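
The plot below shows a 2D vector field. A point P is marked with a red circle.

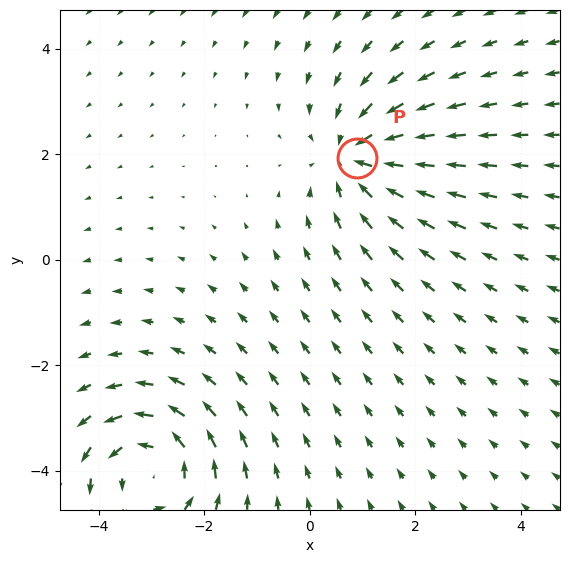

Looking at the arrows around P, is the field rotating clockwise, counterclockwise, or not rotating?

not rotating

Near P at (0.9, 1.9) the arrows show no circulation. The curl there is ≈0.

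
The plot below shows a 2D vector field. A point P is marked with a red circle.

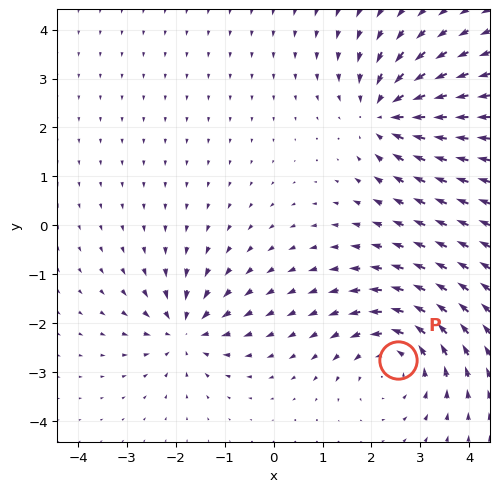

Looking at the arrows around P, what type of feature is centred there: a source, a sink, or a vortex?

vortex

At P (2.5, -2.8) the arrows circulate counterclockwise. Divergence ≈0, curl about +4 — near-zero divergence with nonzero curl is a vortex.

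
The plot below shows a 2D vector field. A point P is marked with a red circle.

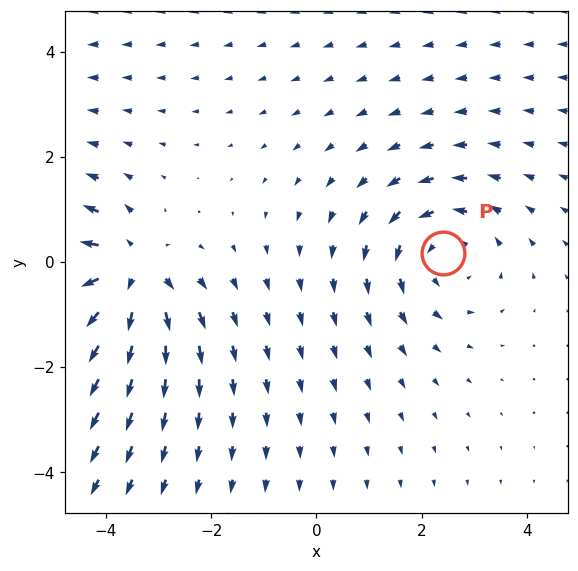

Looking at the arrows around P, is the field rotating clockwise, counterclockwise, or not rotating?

counterclockwise

Near P at (2.4, 0.2) the arrows circulate counterclockwise. The curl (z-component) there is about +3; positive curl means counterclockwise rotation.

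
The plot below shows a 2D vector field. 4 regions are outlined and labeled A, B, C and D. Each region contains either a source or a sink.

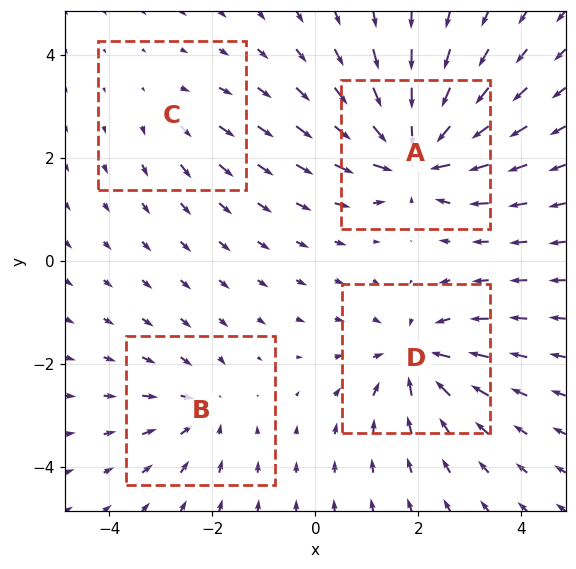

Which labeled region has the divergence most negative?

A

Divergence at each region's feature centre — A: about -7, B: about -4, C: about +2, D: about -6. Region A is most negative.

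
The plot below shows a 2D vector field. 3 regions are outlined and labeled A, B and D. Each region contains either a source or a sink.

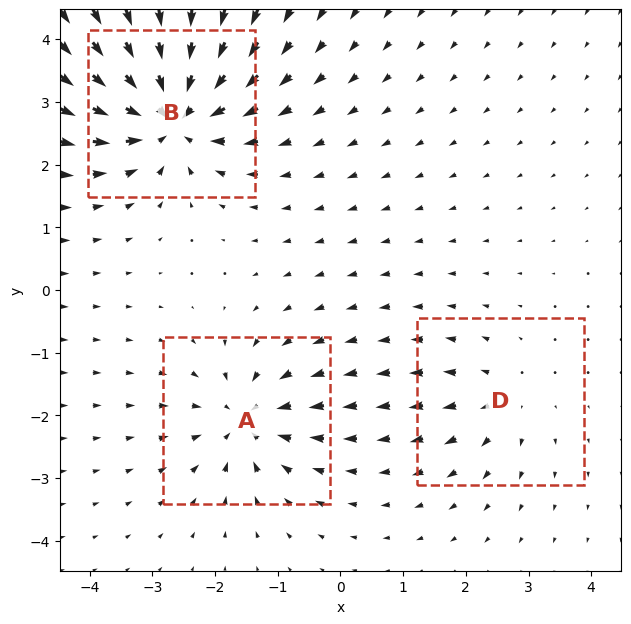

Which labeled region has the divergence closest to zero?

Divergence at each region's feature centre — A: about -4, B: about -6, D: about +2. Region D is closest to zero.

D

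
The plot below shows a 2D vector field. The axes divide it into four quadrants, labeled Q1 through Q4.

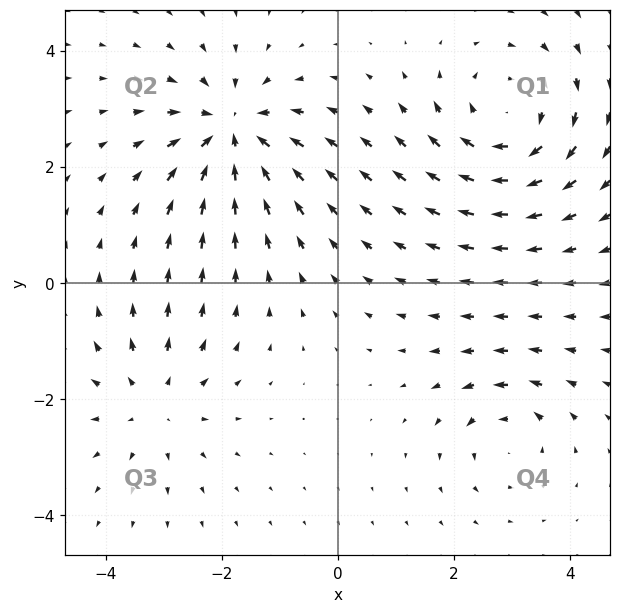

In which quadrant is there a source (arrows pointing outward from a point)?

The source sits at approximately (-3.2, -2.1), which lies in quadrant Q3. The divergence there is about +3, positive as expected for a source.

Q3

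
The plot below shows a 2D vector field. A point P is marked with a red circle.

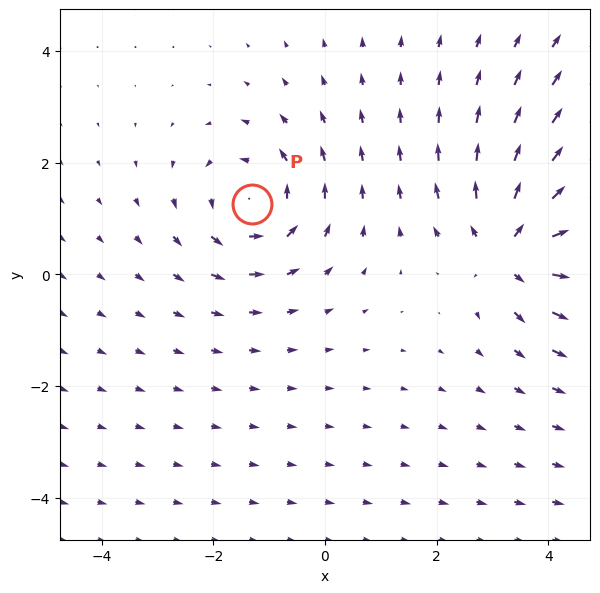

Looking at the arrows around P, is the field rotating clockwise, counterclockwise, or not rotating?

Near P at (-1.3, 1.3) the arrows circulate counterclockwise. The curl (z-component) there is about +3; positive curl means counterclockwise rotation.

counterclockwise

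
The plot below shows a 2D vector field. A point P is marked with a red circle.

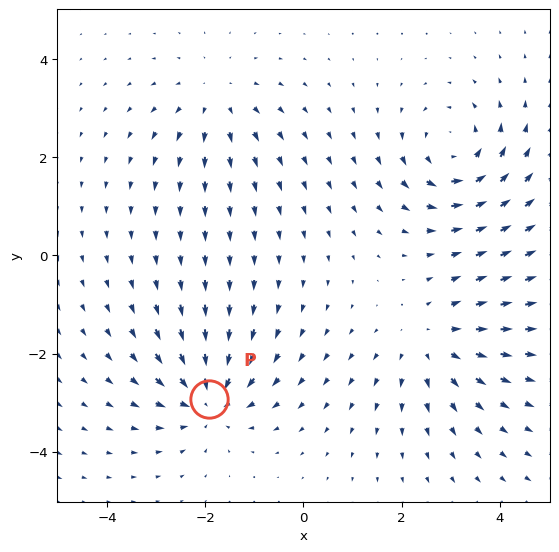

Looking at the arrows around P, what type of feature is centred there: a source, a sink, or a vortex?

sink

At P (-1.9, -2.9) the arrows converge inward. Divergence about -6, curl ≈0 — negative divergence with near-zero curl is a sink.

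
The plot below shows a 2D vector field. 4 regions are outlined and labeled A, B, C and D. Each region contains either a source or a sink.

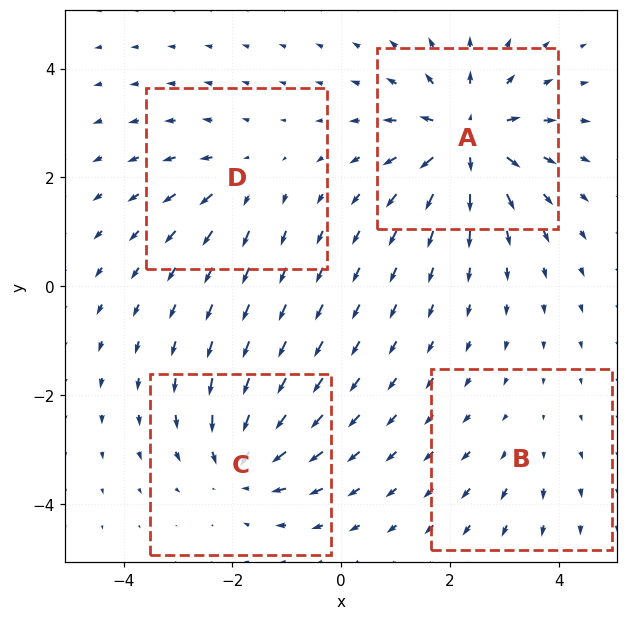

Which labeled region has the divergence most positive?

Divergence at each region's feature centre — A: about +8, B: about +2, C: about -6, D: about +4. Region A is most positive.

A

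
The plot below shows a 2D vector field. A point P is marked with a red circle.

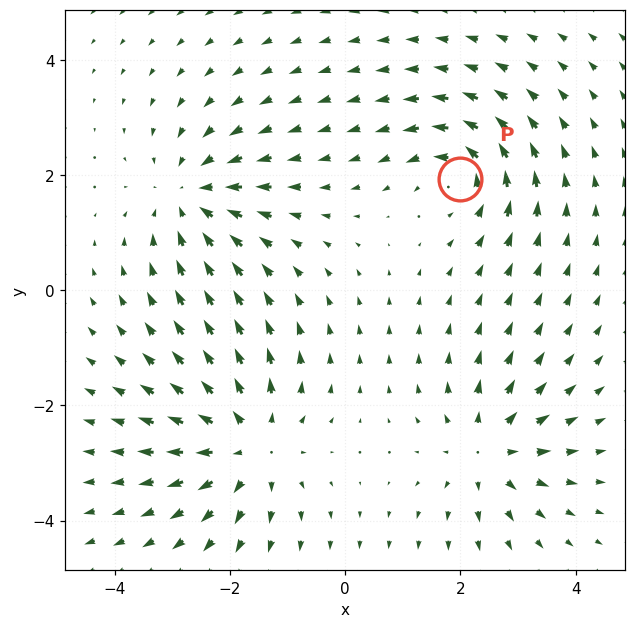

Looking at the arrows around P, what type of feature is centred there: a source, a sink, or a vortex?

vortex

At P (2.0, 1.9) the arrows circulate counterclockwise. Divergence ≈0, curl about +4 — near-zero divergence with nonzero curl is a vortex.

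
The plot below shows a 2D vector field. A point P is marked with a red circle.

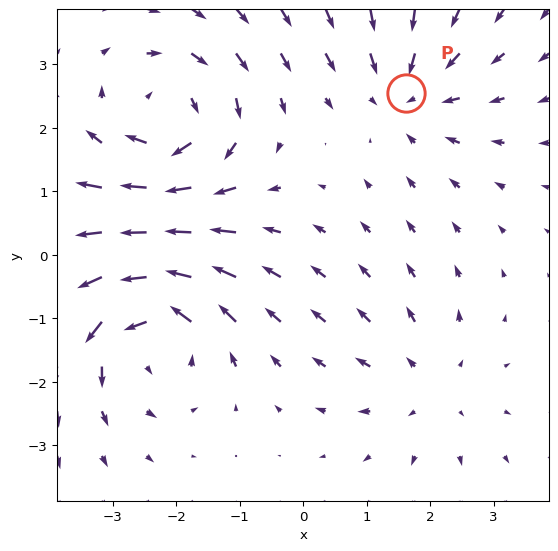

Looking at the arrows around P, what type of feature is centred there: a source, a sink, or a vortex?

sink

At P (1.6, 2.5) the arrows converge inward. Divergence about -3, curl ≈0 — negative divergence with near-zero curl is a sink.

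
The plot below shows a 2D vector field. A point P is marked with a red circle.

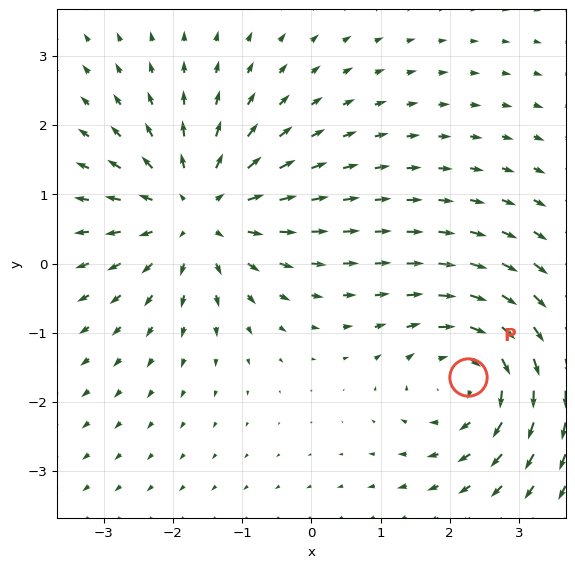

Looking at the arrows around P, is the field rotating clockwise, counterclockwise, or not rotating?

Near P at (2.3, -1.6) the arrows circulate clockwise. The curl (z-component) there is about -4; negative curl means clockwise rotation.

clockwise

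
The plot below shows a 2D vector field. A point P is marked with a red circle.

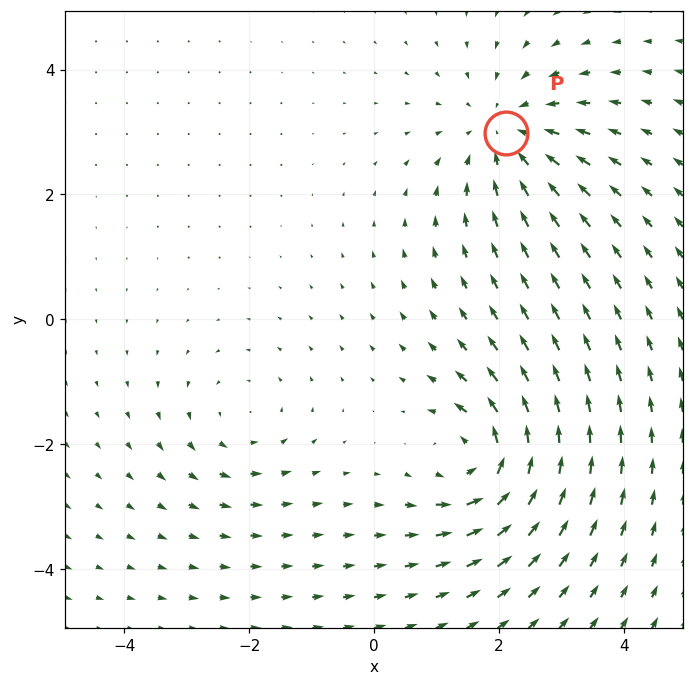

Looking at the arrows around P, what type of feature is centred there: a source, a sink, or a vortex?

At P (2.1, 3.0) the arrows converge inward. Divergence about -4, curl ≈0 — negative divergence with near-zero curl is a sink.

sink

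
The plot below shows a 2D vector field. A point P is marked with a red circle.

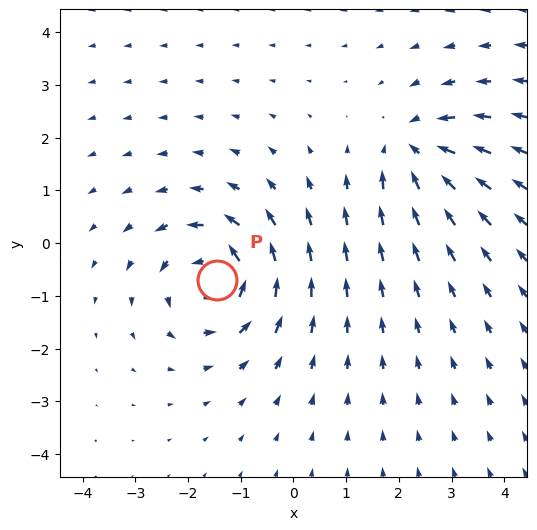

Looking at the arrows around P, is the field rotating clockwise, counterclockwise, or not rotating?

Near P at (-1.5, -0.7) the arrows circulate counterclockwise. The curl (z-component) there is about +5; positive curl means counterclockwise rotation.

counterclockwise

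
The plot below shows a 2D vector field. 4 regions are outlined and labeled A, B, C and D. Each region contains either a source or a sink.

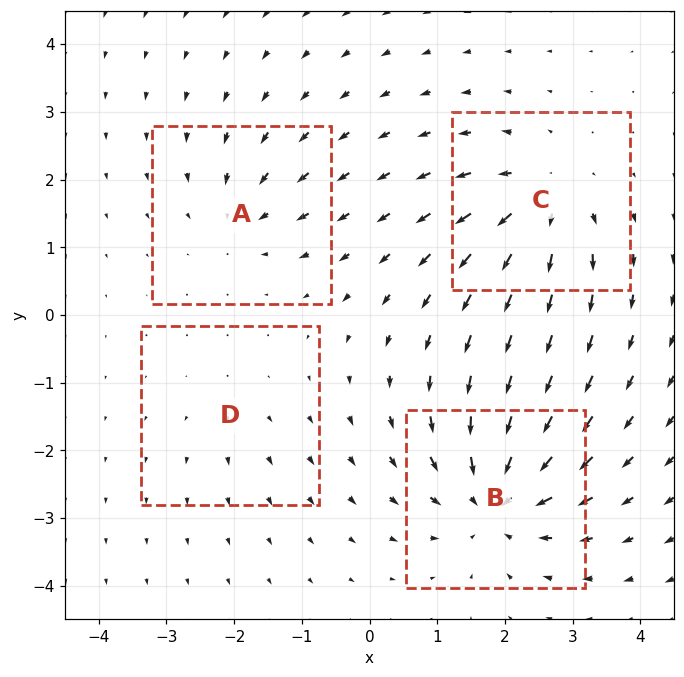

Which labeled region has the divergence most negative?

Divergence at each region's feature centre — A: about -4, B: about -8, C: about +6, D: about +2. Region B is most negative.

B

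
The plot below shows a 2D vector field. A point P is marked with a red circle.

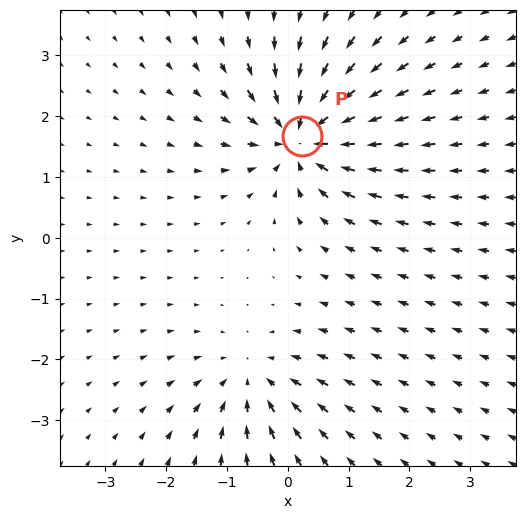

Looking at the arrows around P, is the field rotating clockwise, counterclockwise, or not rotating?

Near P at (0.2, 1.7) the arrows show no circulation. The curl there is ≈0.

not rotating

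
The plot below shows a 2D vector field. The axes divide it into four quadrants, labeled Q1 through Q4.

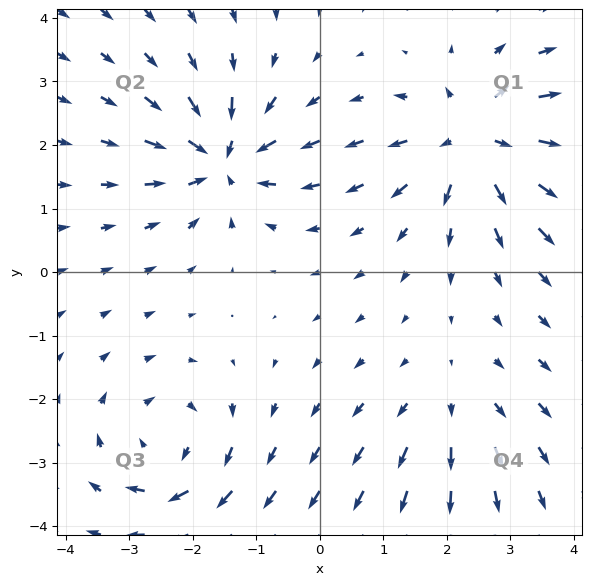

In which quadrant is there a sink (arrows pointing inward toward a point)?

Q2

The sink sits at approximately (-1.5, 1.8), which lies in quadrant Q2. The divergence there is about -6, negative as expected for a sink.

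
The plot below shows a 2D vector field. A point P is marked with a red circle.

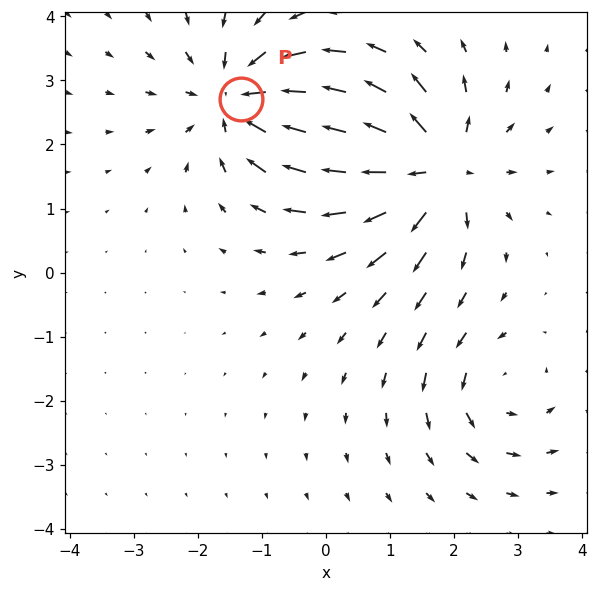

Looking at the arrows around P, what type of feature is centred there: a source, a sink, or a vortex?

At P (-1.3, 2.7) the arrows converge inward. Divergence about -5, curl ≈0 — negative divergence with near-zero curl is a sink.

sink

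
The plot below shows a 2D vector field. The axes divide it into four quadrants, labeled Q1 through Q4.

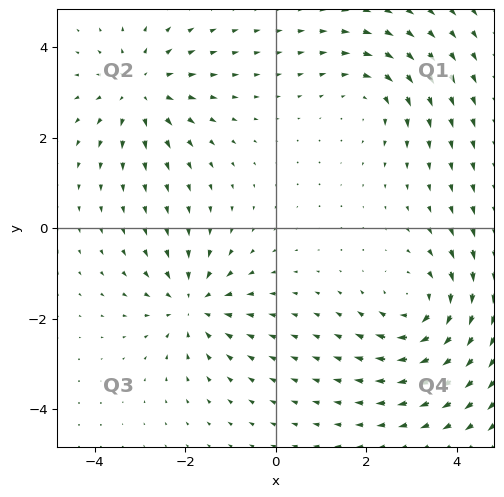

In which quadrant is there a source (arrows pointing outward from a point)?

Q2

The source sits at approximately (-3.0, 3.1), which lies in quadrant Q2. The divergence there is about +3, positive as expected for a source.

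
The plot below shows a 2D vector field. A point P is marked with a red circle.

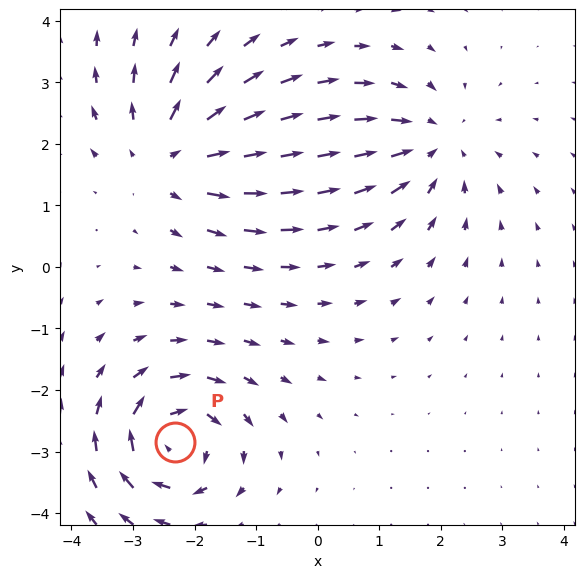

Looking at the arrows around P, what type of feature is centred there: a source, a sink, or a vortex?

vortex

At P (-2.3, -2.8) the arrows circulate clockwise. Divergence ≈0, curl about -7 — near-zero divergence with nonzero curl is a vortex.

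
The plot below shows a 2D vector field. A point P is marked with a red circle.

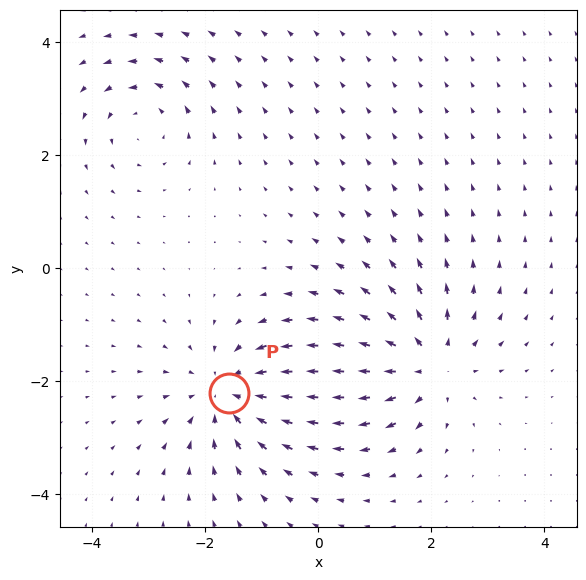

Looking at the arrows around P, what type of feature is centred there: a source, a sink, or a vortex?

sink

At P (-1.6, -2.2) the arrows converge inward. Divergence about -5, curl ≈0 — negative divergence with near-zero curl is a sink.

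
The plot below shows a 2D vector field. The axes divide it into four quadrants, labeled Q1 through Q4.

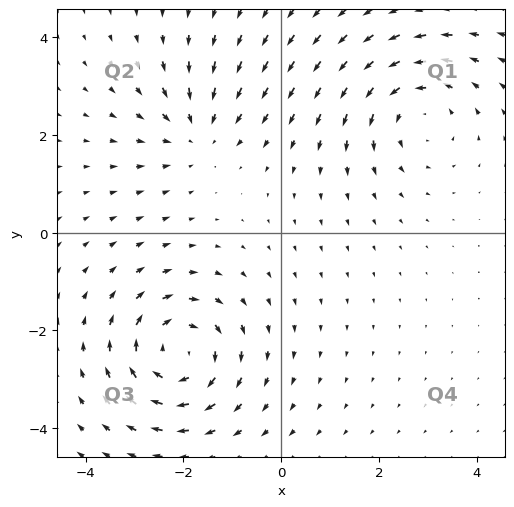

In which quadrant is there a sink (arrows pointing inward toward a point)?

The sink sits at approximately (-1.7, 2.1), which lies in quadrant Q2. The divergence there is about -3, negative as expected for a sink.

Q2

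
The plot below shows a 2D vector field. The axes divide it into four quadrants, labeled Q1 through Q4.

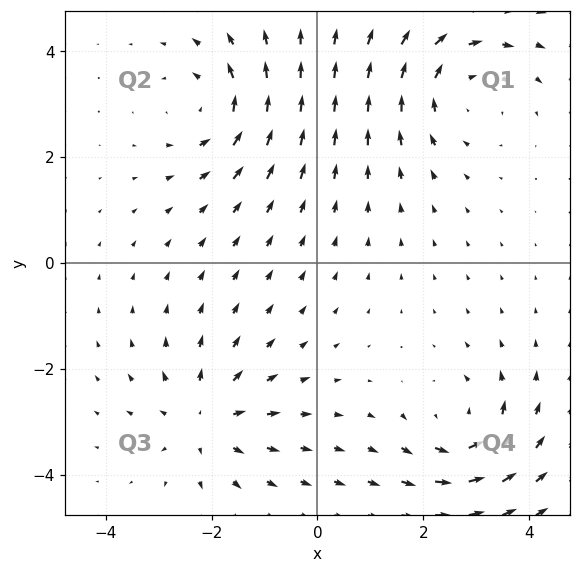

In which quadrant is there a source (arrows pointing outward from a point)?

Q3

The source sits at approximately (-2.1, -3.0), which lies in quadrant Q3. The divergence there is about +4, positive as expected for a source.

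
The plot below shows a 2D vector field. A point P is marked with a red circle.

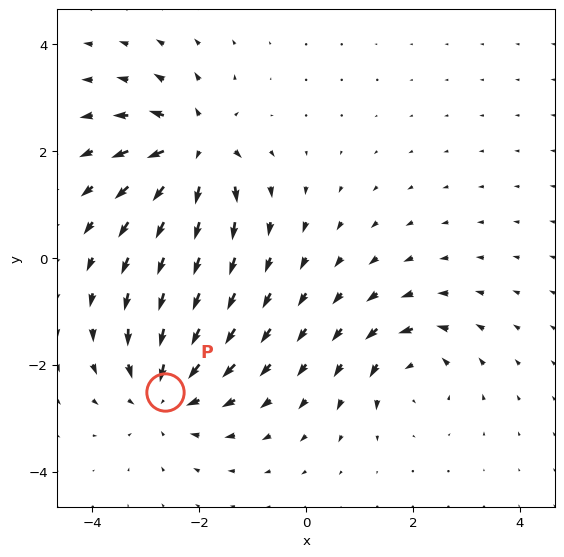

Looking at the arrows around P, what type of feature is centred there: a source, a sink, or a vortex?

sink

At P (-2.6, -2.5) the arrows converge inward. Divergence about -4, curl ≈0 — negative divergence with near-zero curl is a sink.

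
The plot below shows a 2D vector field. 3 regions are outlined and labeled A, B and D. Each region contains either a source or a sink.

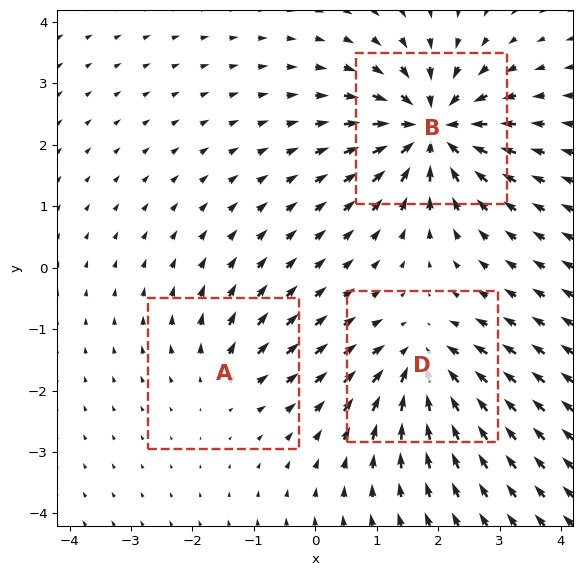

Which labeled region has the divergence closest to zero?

Divergence at each region's feature centre — A: about +2, B: about -6, D: about -4. Region A is closest to zero.

A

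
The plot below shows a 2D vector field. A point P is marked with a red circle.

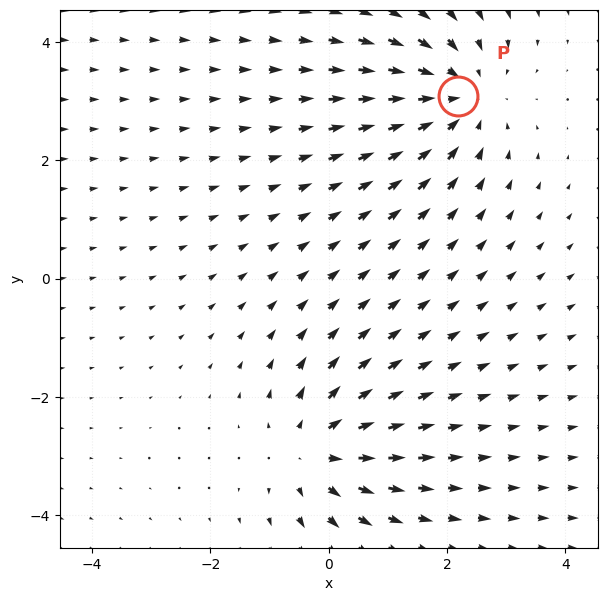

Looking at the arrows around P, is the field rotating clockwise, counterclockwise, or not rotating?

Near P at (2.2, 3.1) the arrows show no circulation. The curl there is ≈0.

not rotating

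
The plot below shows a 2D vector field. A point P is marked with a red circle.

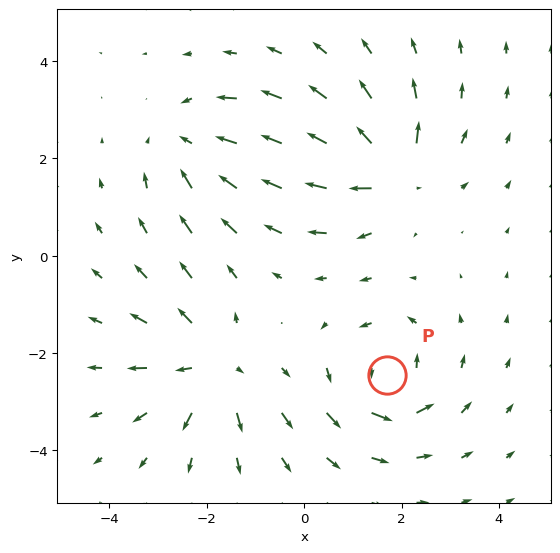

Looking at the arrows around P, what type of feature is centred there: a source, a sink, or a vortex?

At P (1.7, -2.5) the arrows circulate counterclockwise. Divergence ≈0, curl about +5 — near-zero divergence with nonzero curl is a vortex.

vortex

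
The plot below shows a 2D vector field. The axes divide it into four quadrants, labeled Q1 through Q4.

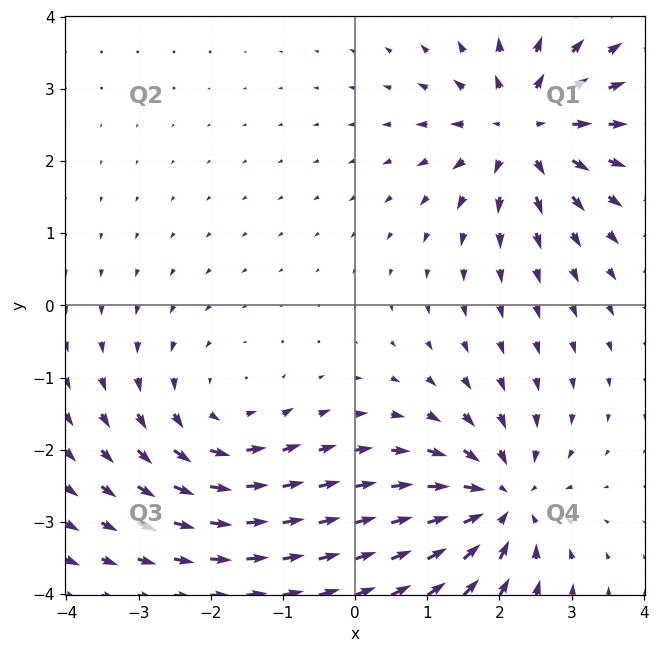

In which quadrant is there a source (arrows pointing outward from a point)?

Q1

The source sits at approximately (2.3, 2.4), which lies in quadrant Q1. The divergence there is about +6, positive as expected for a source.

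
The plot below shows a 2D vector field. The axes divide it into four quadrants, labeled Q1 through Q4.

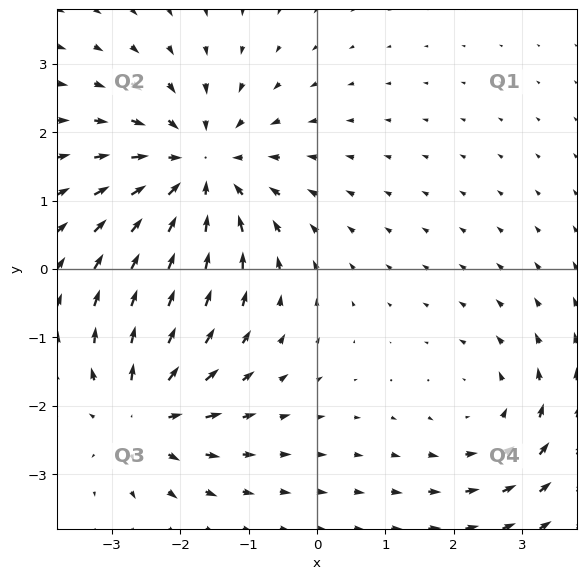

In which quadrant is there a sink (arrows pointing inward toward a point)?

Q2

The sink sits at approximately (-1.7, 1.4), which lies in quadrant Q2. The divergence there is about -4, negative as expected for a sink.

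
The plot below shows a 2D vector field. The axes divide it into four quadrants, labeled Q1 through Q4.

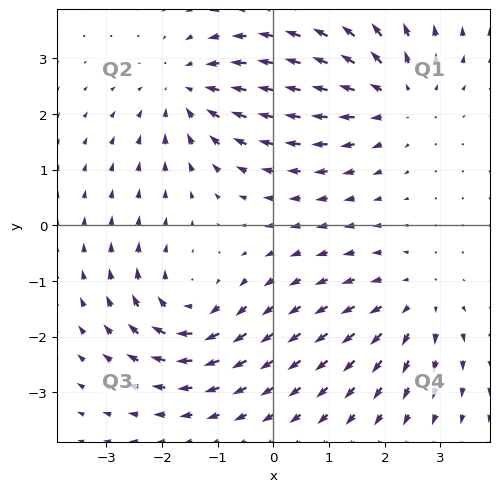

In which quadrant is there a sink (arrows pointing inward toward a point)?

Q2

The sink sits at approximately (-1.5, 2.4), which lies in quadrant Q2. The divergence there is about -3, negative as expected for a sink.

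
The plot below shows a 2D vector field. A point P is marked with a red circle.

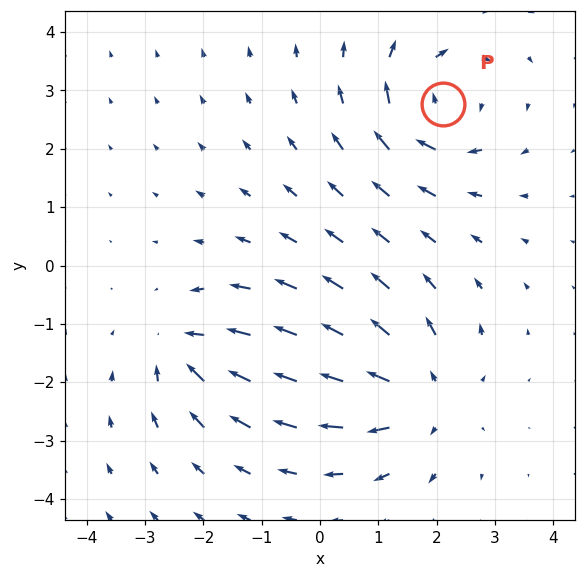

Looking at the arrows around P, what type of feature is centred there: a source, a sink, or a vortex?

vortex

At P (2.1, 2.8) the arrows circulate clockwise. Divergence ≈0, curl about -5 — near-zero divergence with nonzero curl is a vortex.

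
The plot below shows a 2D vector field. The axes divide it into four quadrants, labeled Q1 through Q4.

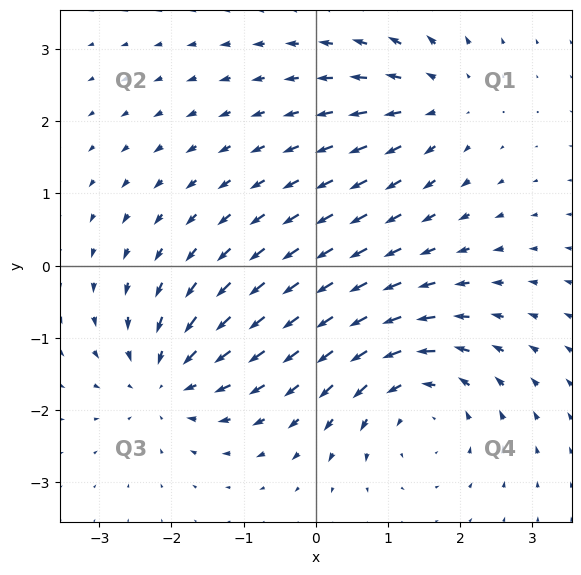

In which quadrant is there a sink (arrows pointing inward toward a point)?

Q3

The sink sits at approximately (-2.1, -1.6), which lies in quadrant Q3. The divergence there is about -5, negative as expected for a sink.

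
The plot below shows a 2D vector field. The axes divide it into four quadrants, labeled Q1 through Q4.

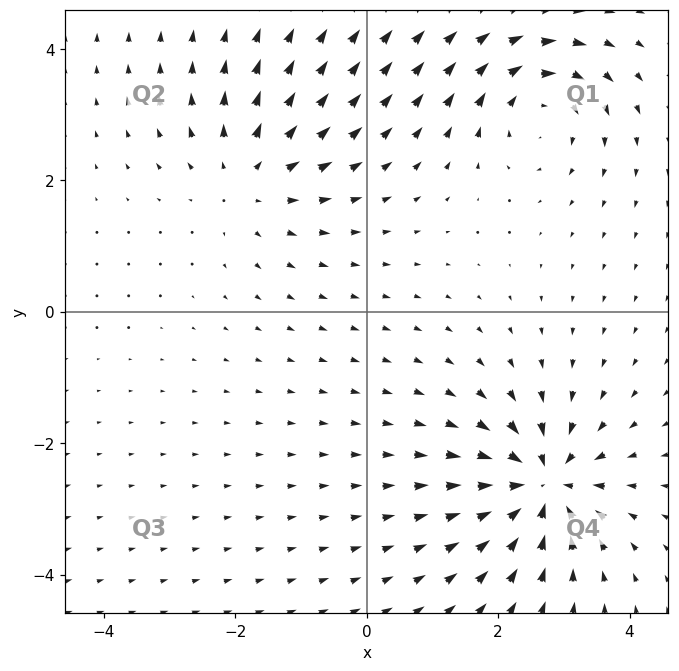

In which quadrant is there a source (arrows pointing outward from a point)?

Q2

The source sits at approximately (-1.8, 2.0), which lies in quadrant Q2. The divergence there is about +3, positive as expected for a source.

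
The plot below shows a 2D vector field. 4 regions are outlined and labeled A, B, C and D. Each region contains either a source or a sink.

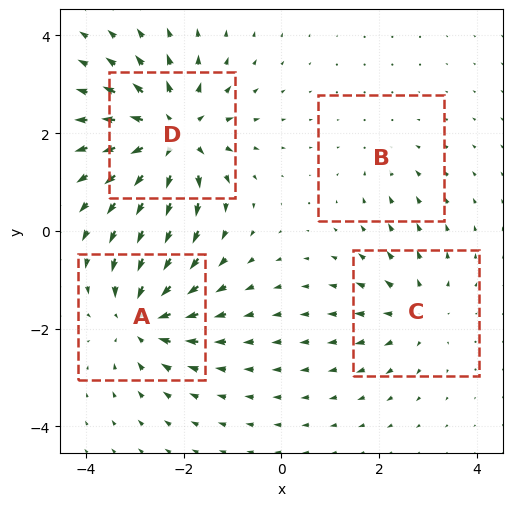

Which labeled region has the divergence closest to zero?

B

Divergence at each region's feature centre — A: about -6, B: about -2, C: about +4, D: about +7. Region B is closest to zero.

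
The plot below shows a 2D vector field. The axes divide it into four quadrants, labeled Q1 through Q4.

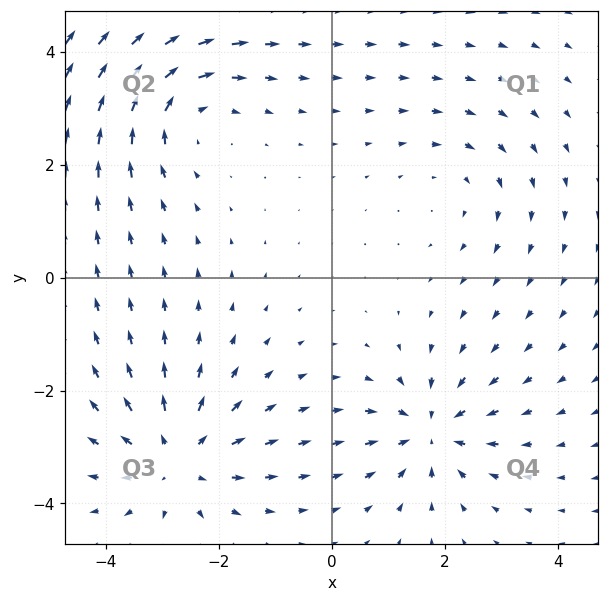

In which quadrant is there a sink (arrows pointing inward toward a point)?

The sink sits at approximately (1.8, -2.7), which lies in quadrant Q4. The divergence there is about -5, negative as expected for a sink.

Q4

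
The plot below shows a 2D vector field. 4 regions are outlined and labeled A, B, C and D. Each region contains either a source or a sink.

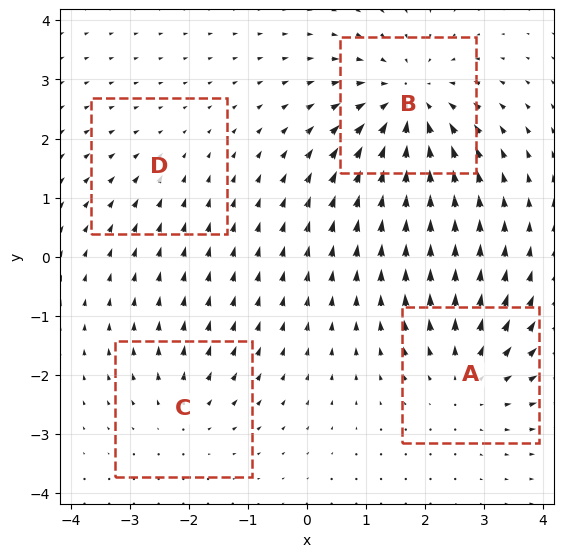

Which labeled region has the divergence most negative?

B

Divergence at each region's feature centre — A: about +5, B: about -6, C: about +3, D: about -2. Region B is most negative.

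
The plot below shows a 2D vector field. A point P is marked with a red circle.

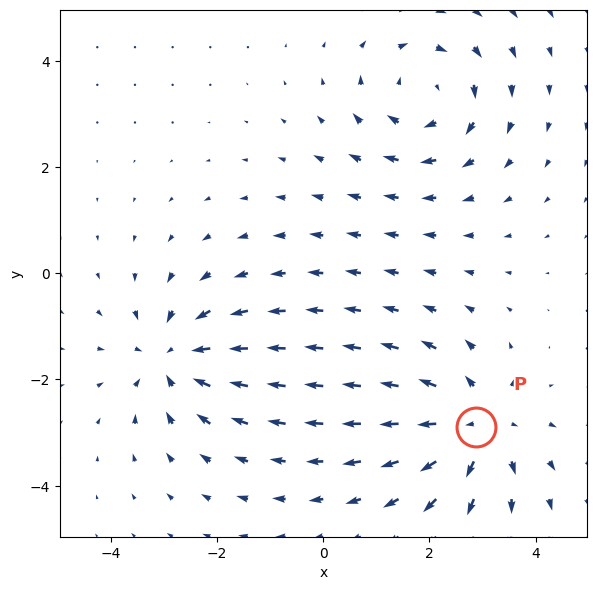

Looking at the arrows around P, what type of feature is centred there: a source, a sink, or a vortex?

At P (2.9, -2.9) the arrows spread outward. Divergence about +4, curl ≈0 — positive divergence with near-zero curl is a source.

source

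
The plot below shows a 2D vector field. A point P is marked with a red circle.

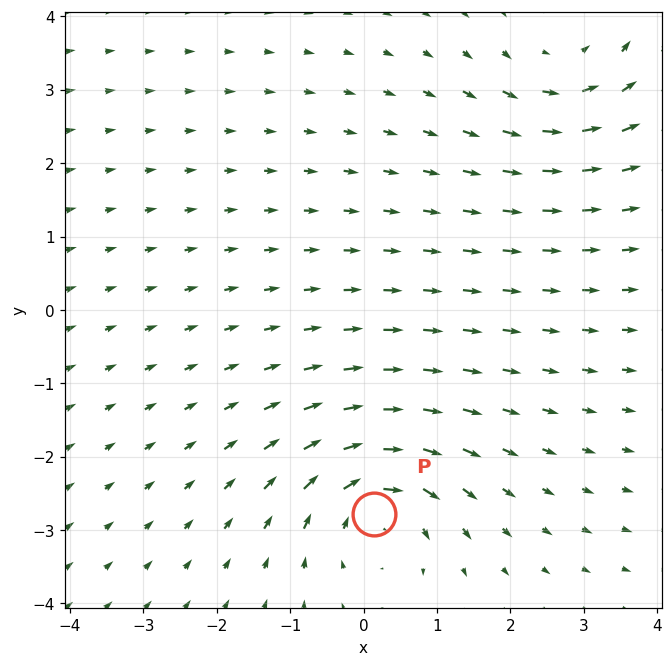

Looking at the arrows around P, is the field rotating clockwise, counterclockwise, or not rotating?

clockwise

Near P at (0.1, -2.8) the arrows circulate clockwise. The curl (z-component) there is about -5; negative curl means clockwise rotation.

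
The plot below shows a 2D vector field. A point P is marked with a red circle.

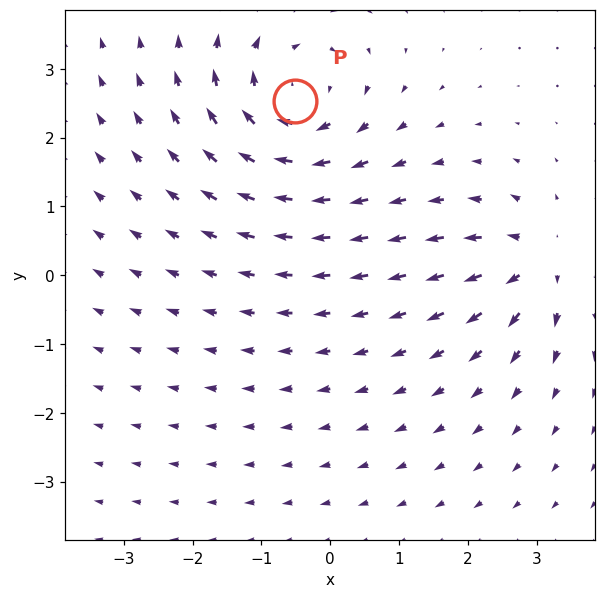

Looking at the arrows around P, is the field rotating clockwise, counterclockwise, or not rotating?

Near P at (-0.5, 2.5) the arrows circulate clockwise. The curl (z-component) there is about -5; negative curl means clockwise rotation.

clockwise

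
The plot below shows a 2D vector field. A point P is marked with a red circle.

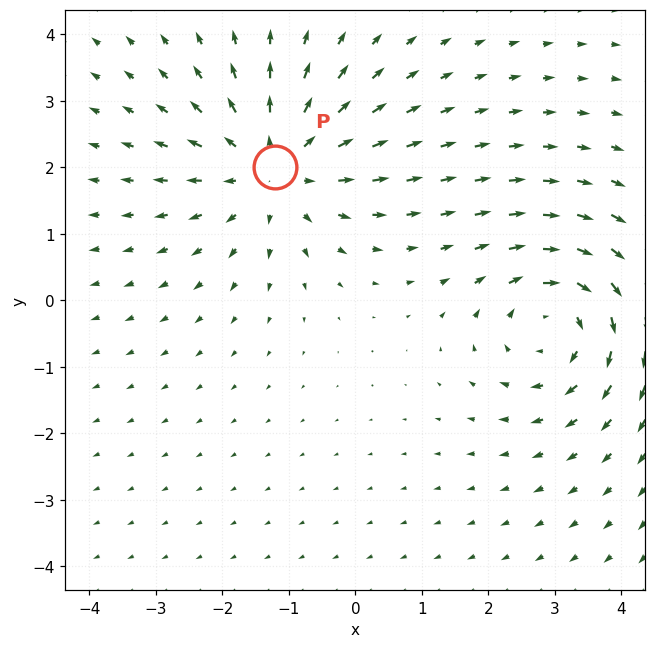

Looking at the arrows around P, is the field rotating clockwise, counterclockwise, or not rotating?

not rotating

Near P at (-1.2, 2.0) the arrows show no circulation. The curl there is ≈0.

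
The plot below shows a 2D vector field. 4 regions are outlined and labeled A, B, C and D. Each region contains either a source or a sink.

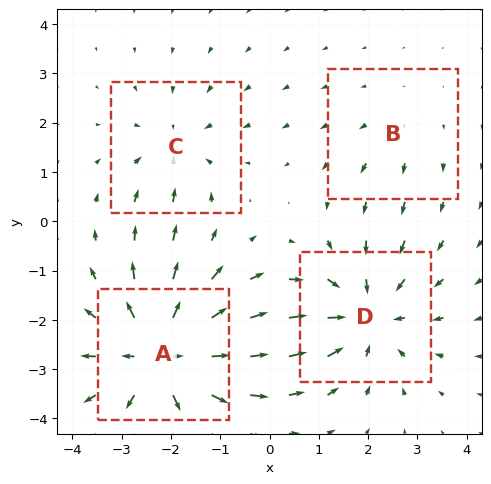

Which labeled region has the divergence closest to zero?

B

Divergence at each region's feature centre — A: about +6, B: about +2, C: about -3, D: about -4. Region B is closest to zero.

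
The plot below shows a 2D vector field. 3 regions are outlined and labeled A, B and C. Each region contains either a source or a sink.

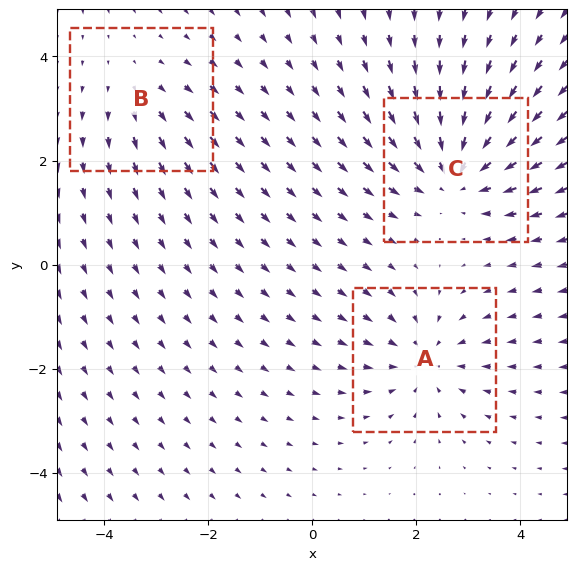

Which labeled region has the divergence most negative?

Divergence at each region's feature centre — A: about -3, B: about +2, C: about -4. Region C is most negative.

C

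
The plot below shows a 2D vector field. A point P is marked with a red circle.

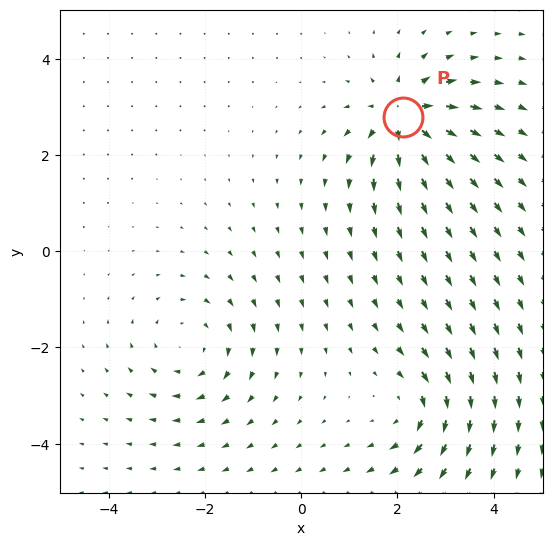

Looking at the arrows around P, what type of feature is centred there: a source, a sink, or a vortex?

At P (2.1, 2.8) the arrows spread outward. Divergence about +5, curl ≈0 — positive divergence with near-zero curl is a source.

source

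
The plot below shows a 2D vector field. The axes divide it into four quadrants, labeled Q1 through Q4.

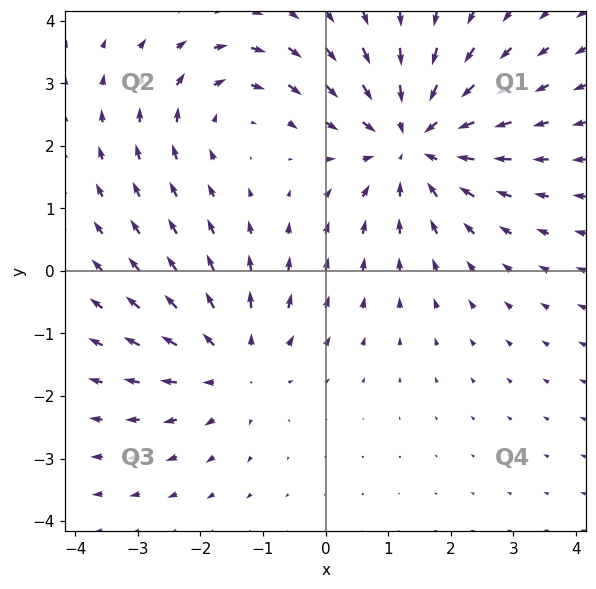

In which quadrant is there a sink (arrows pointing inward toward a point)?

Q1

The sink sits at approximately (1.4, 2.1), which lies in quadrant Q1. The divergence there is about -4, negative as expected for a sink.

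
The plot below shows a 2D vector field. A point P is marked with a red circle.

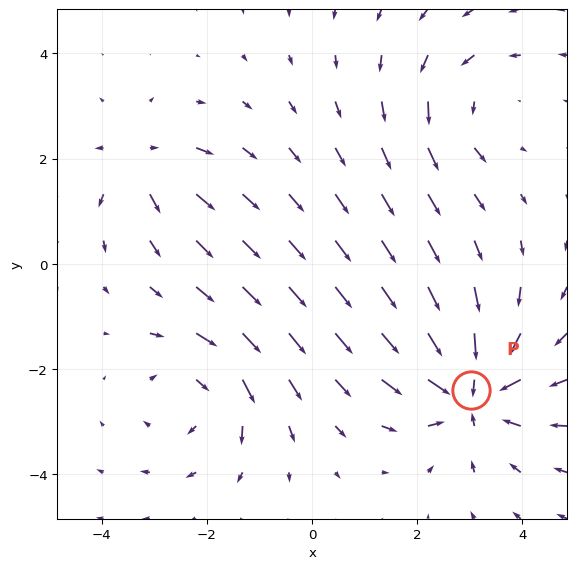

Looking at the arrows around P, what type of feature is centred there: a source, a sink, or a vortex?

sink

At P (3.0, -2.4) the arrows converge inward. Divergence about -5, curl ≈0 — negative divergence with near-zero curl is a sink.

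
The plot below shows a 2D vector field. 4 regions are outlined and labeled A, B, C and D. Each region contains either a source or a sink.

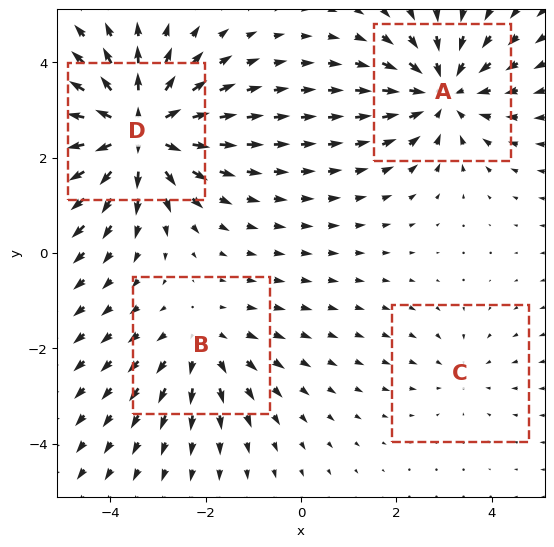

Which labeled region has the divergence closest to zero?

C

Divergence at each region's feature centre — A: about -4, B: about +3, C: about -2, D: about +6. Region C is closest to zero.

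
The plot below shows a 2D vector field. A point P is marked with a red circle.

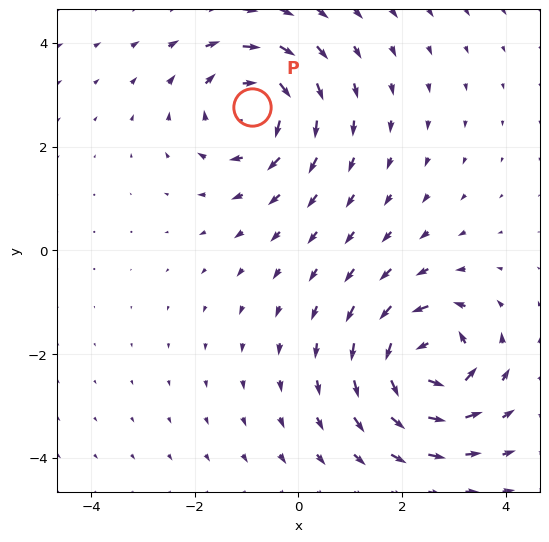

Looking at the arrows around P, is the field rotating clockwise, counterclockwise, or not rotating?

Near P at (-0.9, 2.8) the arrows circulate clockwise. The curl (z-component) there is about -3; negative curl means clockwise rotation.

clockwise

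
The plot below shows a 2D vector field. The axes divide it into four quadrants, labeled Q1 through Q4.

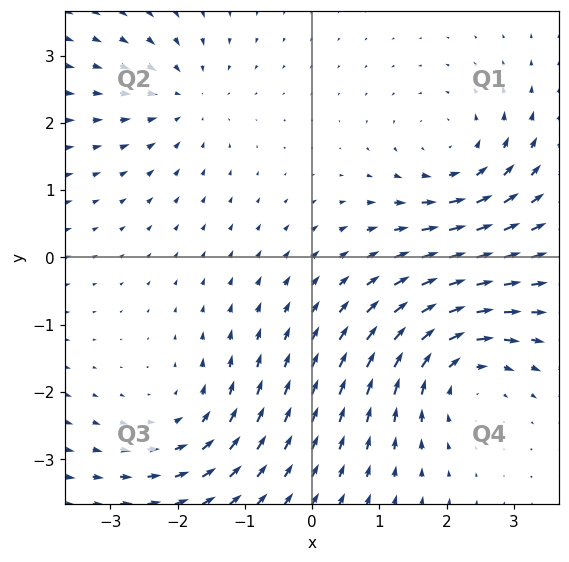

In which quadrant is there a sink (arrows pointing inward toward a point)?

The sink sits at approximately (-1.9, 2.4), which lies in quadrant Q2. The divergence there is about -4, negative as expected for a sink.

Q2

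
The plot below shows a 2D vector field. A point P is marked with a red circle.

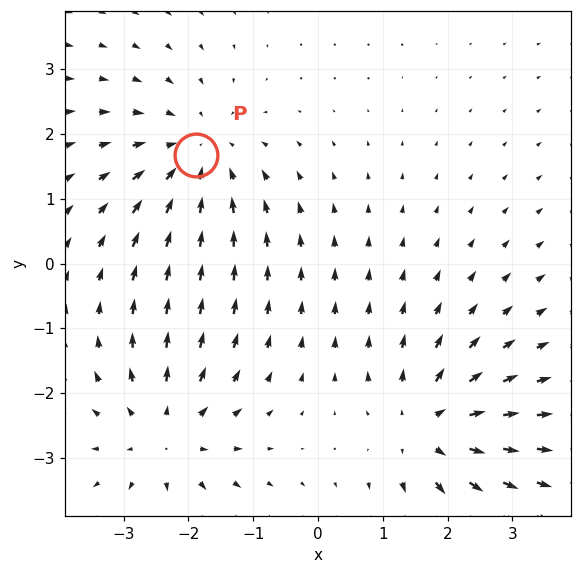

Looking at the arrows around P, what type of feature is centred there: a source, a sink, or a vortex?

At P (-1.9, 1.7) the arrows converge inward. Divergence about -3, curl ≈0 — negative divergence with near-zero curl is a sink.

sink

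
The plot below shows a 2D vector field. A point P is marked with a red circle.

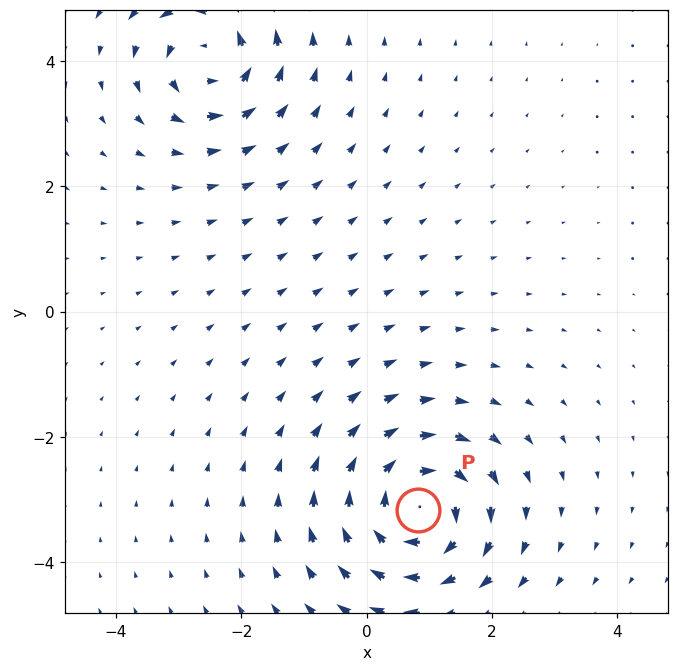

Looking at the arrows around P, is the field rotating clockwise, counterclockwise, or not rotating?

clockwise

Near P at (0.8, -3.2) the arrows circulate clockwise. The curl (z-component) there is about -6; negative curl means clockwise rotation.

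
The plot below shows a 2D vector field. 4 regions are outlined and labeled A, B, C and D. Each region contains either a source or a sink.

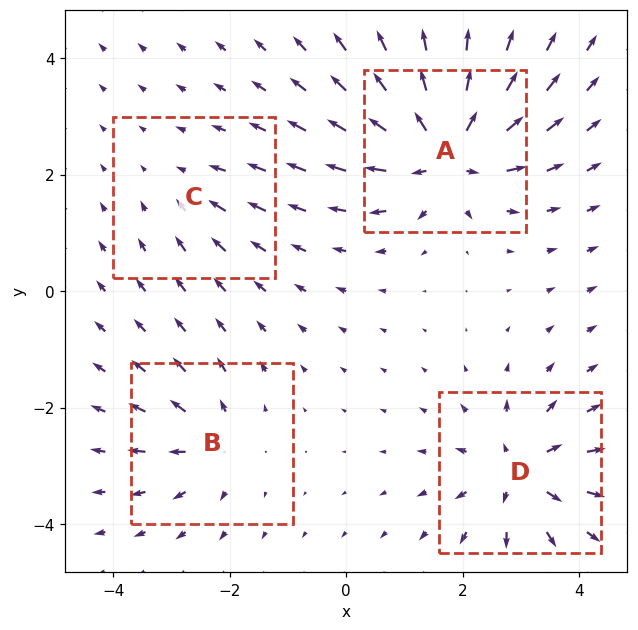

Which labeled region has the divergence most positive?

Divergence at each region's feature centre — A: about +8, B: about +4, C: about -2, D: about +6. Region A is most positive.

A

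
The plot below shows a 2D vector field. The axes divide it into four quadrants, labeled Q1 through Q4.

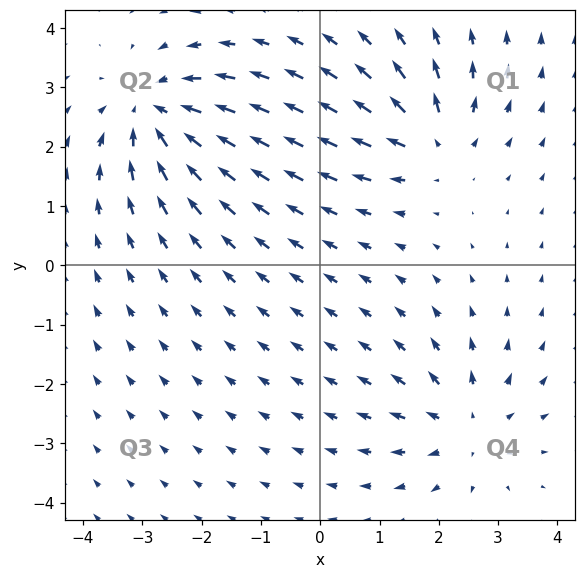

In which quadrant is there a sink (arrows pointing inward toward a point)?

The sink sits at approximately (-2.8, 2.6), which lies in quadrant Q2. The divergence there is about -5, negative as expected for a sink.

Q2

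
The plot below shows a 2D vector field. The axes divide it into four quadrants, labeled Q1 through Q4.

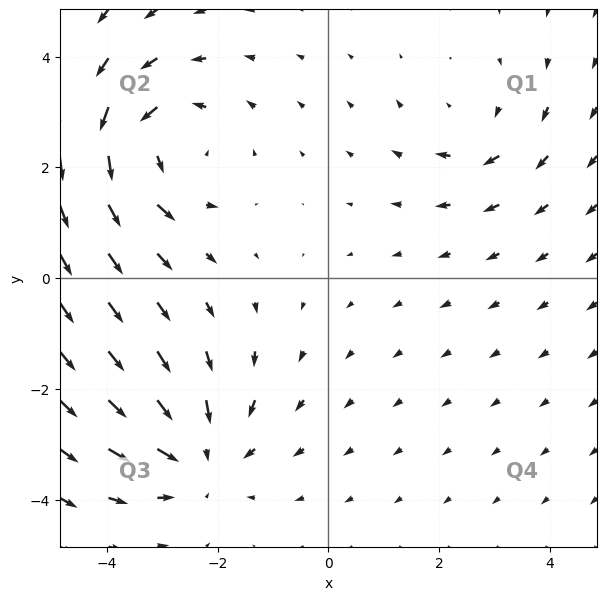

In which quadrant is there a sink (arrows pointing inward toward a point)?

The sink sits at approximately (-2.3, -3.2), which lies in quadrant Q3. The divergence there is about -4, negative as expected for a sink.

Q3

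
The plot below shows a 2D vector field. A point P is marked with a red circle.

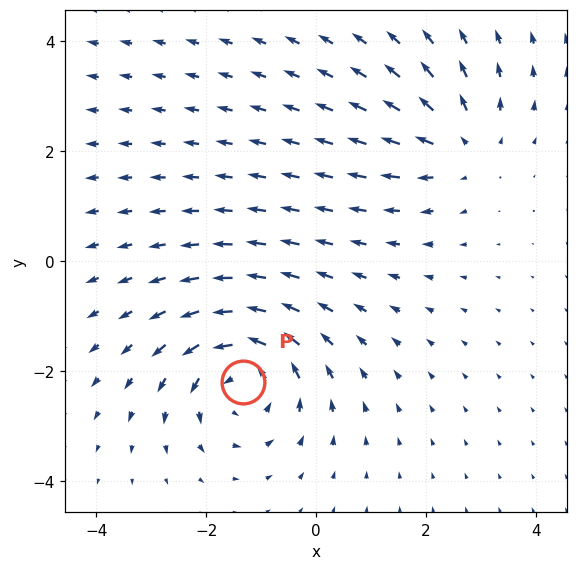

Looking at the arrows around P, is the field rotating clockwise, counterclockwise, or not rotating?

counterclockwise

Near P at (-1.3, -2.2) the arrows circulate counterclockwise. The curl (z-component) there is about +4; positive curl means counterclockwise rotation.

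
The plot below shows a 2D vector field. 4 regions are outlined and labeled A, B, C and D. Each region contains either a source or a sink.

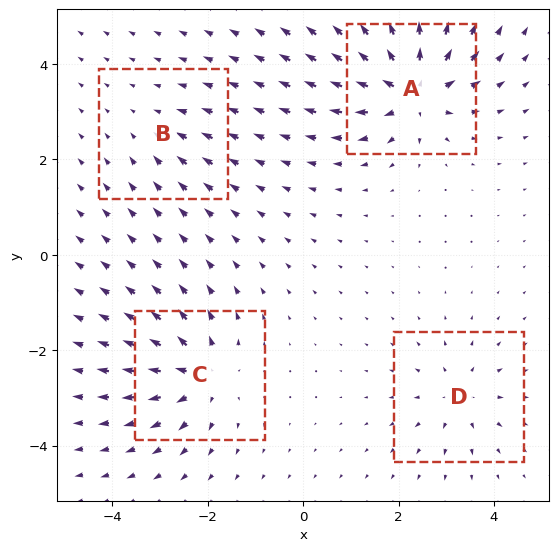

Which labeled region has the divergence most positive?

Divergence at each region's feature centre — A: about +8, B: about -2, C: about +6, D: about +4. Region A is most positive.

A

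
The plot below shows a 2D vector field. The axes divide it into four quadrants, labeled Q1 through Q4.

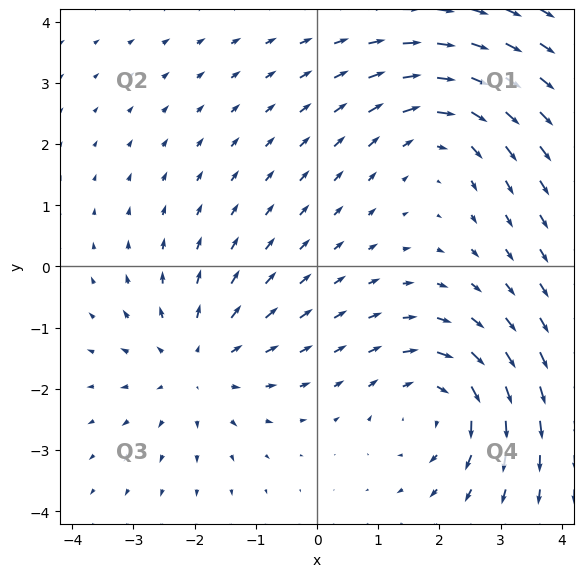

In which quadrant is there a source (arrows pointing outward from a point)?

The source sits at approximately (-2.0, -1.6), which lies in quadrant Q3. The divergence there is about +3, positive as expected for a source.

Q3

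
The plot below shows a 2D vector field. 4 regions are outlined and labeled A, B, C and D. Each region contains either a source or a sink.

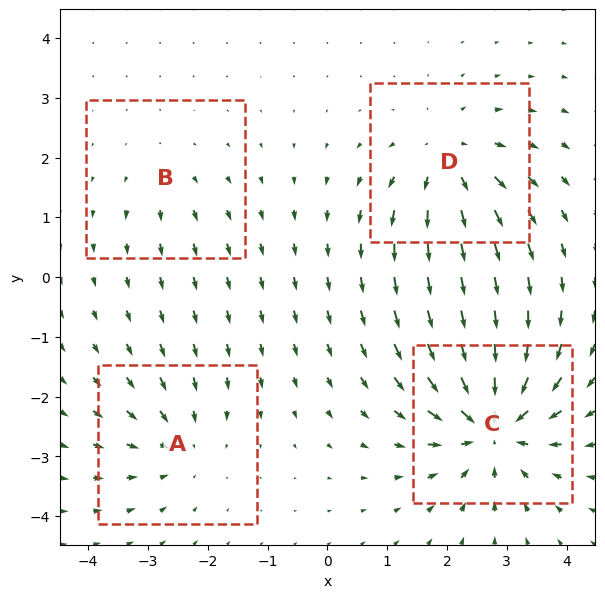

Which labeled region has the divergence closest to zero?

Divergence at each region's feature centre — A: about -4, B: about +2, C: about -8, D: about +5. Region B is closest to zero.

B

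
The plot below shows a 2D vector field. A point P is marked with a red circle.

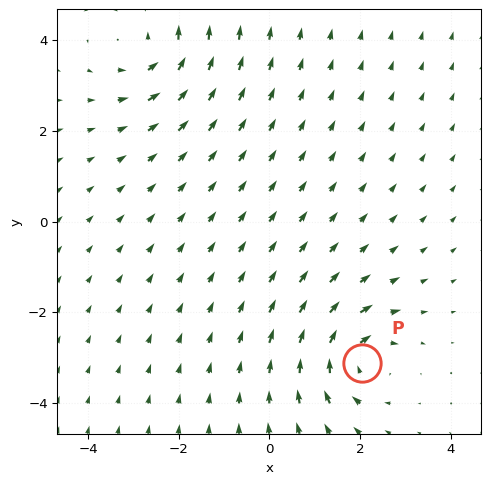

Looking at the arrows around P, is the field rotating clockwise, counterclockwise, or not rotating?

clockwise

Near P at (2.0, -3.1) the arrows circulate clockwise. The curl (z-component) there is about -4; negative curl means clockwise rotation.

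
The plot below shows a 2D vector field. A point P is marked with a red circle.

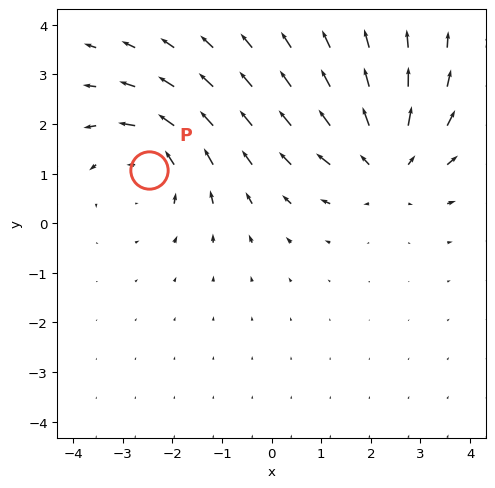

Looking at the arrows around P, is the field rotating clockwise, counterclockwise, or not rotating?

Near P at (-2.5, 1.1) the arrows circulate counterclockwise. The curl (z-component) there is about +3; positive curl means counterclockwise rotation.

counterclockwise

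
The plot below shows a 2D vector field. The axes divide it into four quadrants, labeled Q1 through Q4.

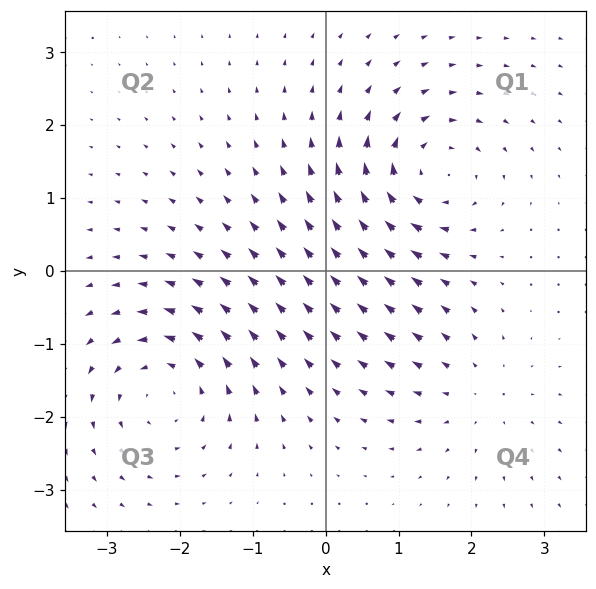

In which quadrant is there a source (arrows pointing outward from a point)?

Q4

The source sits at approximately (2.1, -1.6), which lies in quadrant Q4. The divergence there is about +3, positive as expected for a source.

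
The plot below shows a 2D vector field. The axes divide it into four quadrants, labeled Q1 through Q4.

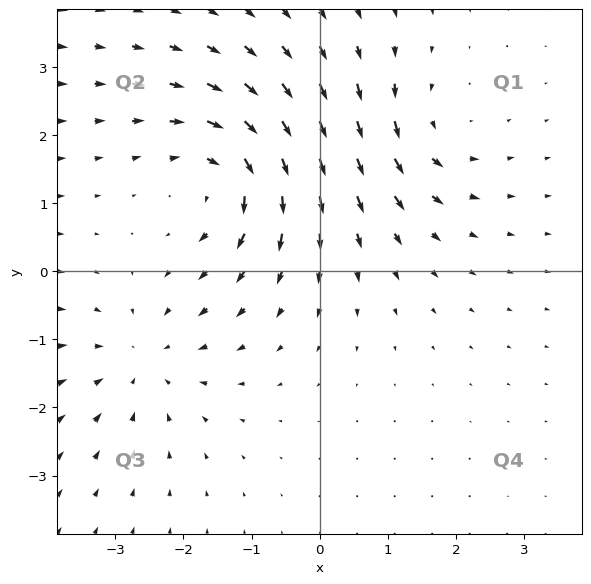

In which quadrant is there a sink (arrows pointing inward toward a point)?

The sink sits at approximately (-2.6, -1.3), which lies in quadrant Q3. The divergence there is about -3, negative as expected for a sink.

Q3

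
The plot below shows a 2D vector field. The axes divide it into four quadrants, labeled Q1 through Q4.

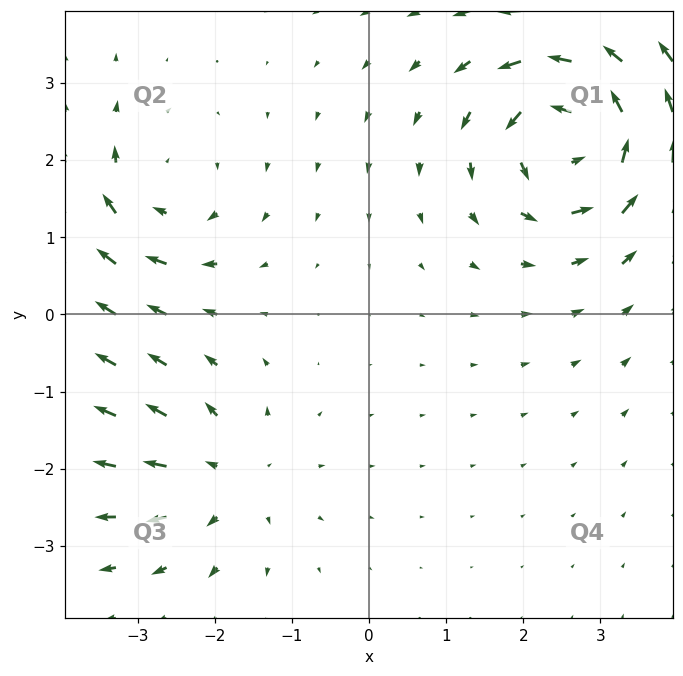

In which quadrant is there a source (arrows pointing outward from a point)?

The source sits at approximately (-1.9, -2.1), which lies in quadrant Q3. The divergence there is about +3, positive as expected for a source.

Q3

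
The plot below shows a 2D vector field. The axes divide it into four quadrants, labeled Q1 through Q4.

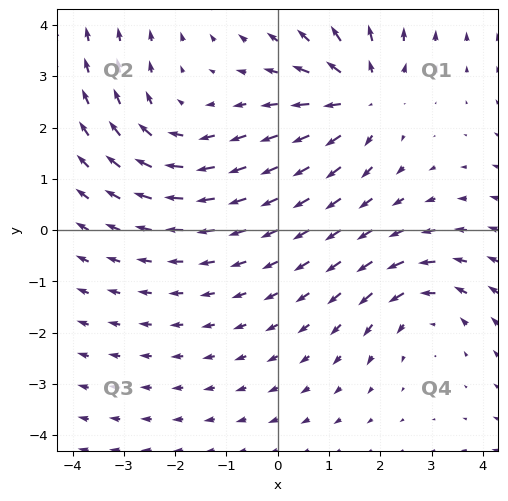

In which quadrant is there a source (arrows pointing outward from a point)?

The source sits at approximately (1.6, 2.6), which lies in quadrant Q1. The divergence there is about +4, positive as expected for a source.

Q1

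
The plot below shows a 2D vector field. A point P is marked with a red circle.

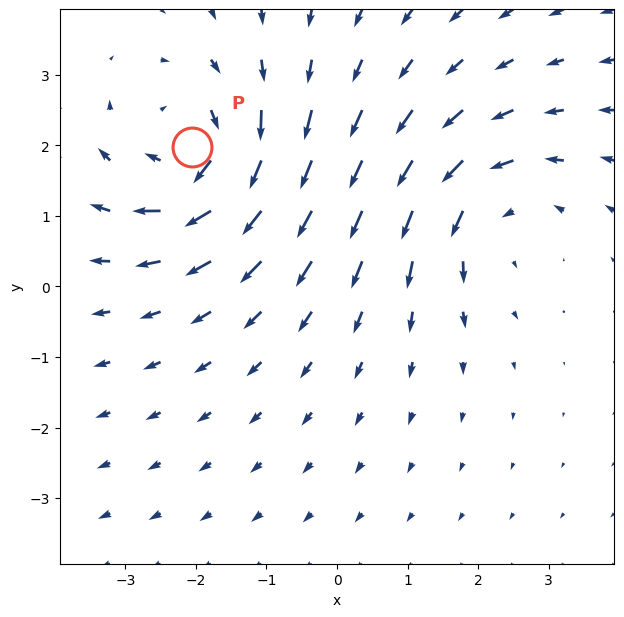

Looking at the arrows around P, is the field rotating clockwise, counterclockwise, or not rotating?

Near P at (-2.1, 2.0) the arrows circulate clockwise. The curl (z-component) there is about -6; negative curl means clockwise rotation.

clockwise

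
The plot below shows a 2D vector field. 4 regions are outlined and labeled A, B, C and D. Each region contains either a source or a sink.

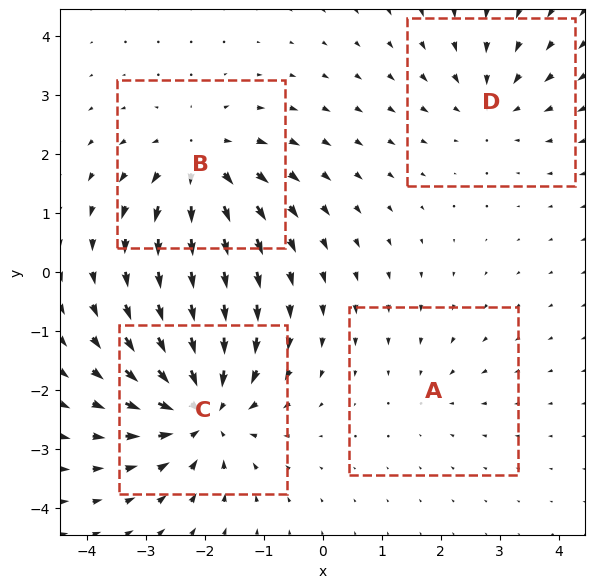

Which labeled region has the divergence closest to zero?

A

Divergence at each region's feature centre — A: about -2, B: about +5, C: about -7, D: about -4. Region A is closest to zero.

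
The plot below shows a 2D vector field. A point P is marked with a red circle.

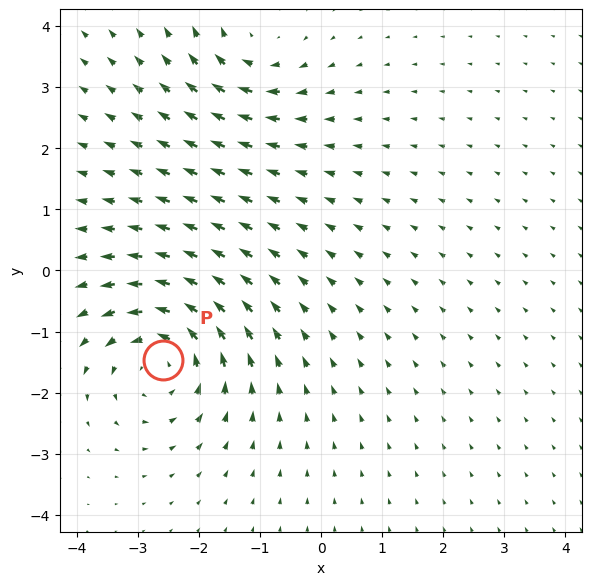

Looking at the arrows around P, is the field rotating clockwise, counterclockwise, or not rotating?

counterclockwise

Near P at (-2.6, -1.5) the arrows circulate counterclockwise. The curl (z-component) there is about +4; positive curl means counterclockwise rotation.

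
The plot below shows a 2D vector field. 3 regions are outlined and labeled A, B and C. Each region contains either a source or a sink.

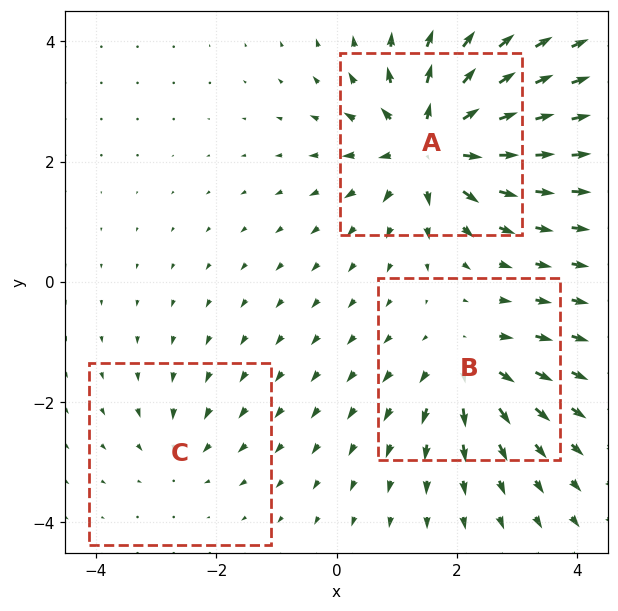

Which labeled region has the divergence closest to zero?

C

Divergence at each region's feature centre — A: about +6, B: about +4, C: about -2. Region C is closest to zero.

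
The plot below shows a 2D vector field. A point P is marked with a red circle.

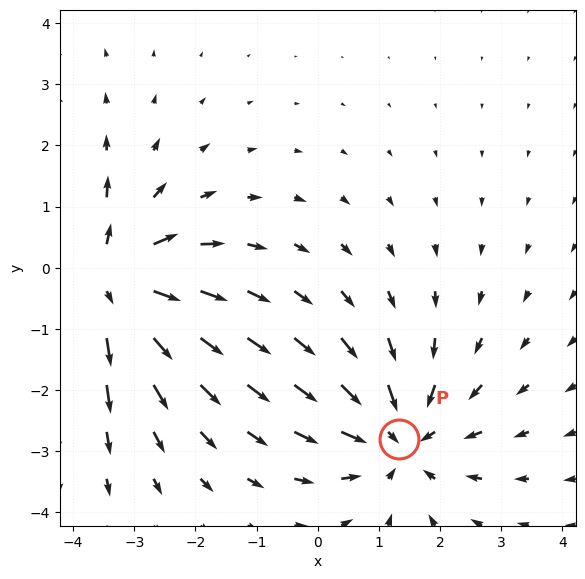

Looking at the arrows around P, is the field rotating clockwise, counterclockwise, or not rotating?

not rotating

Near P at (1.3, -2.8) the arrows show no circulation. The curl there is ≈0.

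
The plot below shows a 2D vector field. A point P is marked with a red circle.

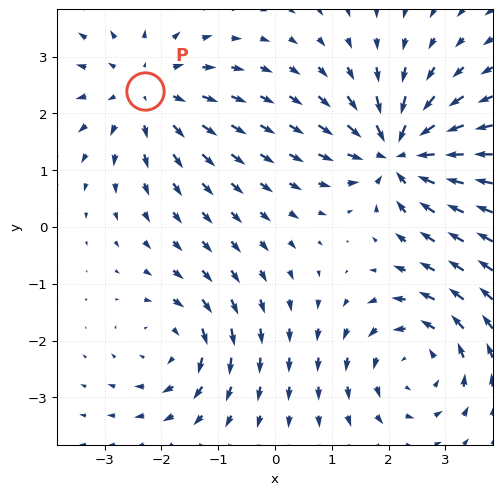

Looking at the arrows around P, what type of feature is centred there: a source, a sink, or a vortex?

source

At P (-2.3, 2.4) the arrows spread outward. Divergence about +3, curl ≈0 — positive divergence with near-zero curl is a source.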